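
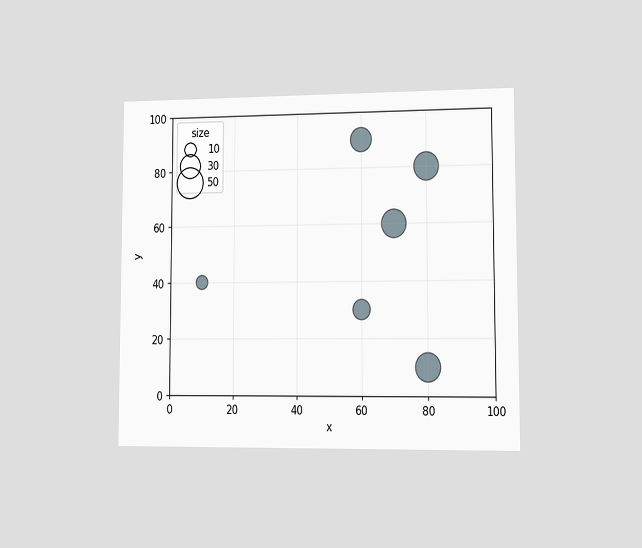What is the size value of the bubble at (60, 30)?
The chart is viewed slightly from the right. Matching the bubble at (60, 30) against the size legend gives 20.

20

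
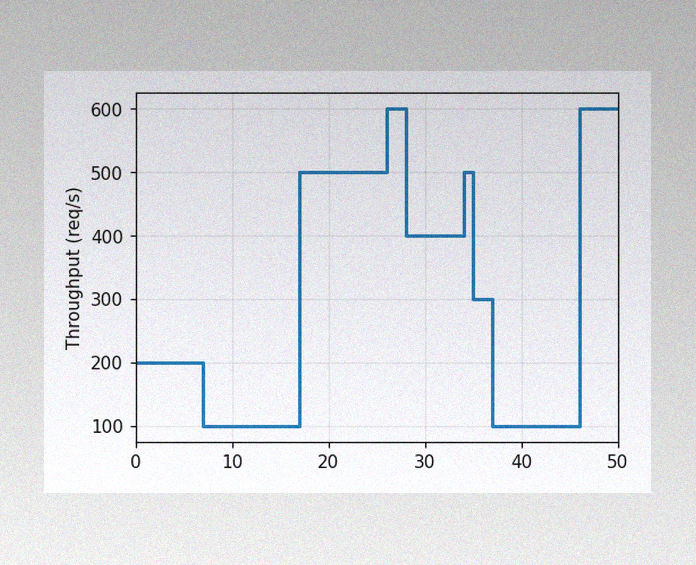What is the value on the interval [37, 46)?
The image has some photo noise and uneven lighting. On [37, 46) the step sits at 100req/s.

100req/s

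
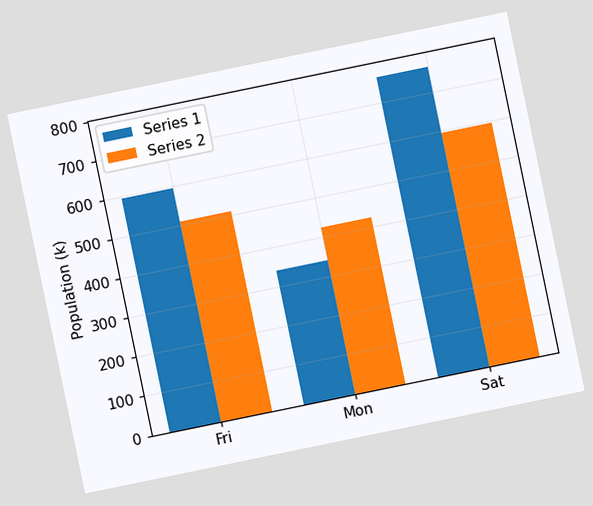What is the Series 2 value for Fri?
510k

The chart is tilted about 12° counter-clockwise. The Series 2 bar at Fri reaches 510k on the y-axis.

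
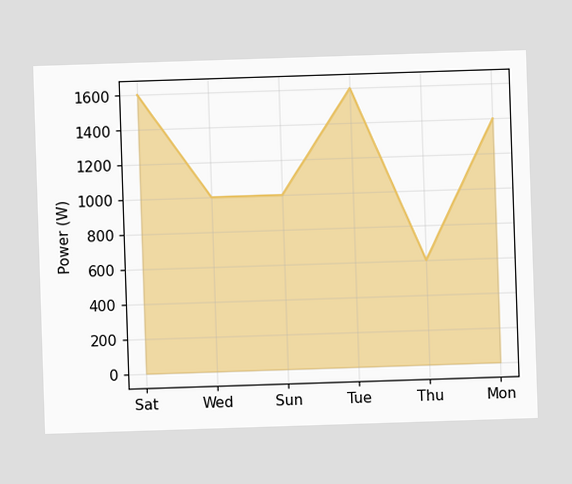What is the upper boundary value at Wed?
At Wed the upper boundary is at 1000W.

1000W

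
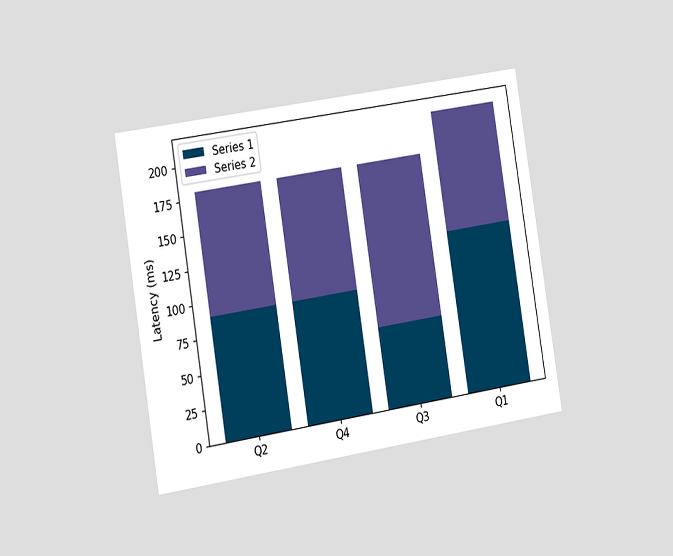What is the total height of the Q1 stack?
The chart is tilted about 9° counter-clockwise and viewed slightly from the left. The Q1 stack's top reaches 210ms on the y-axis.

210ms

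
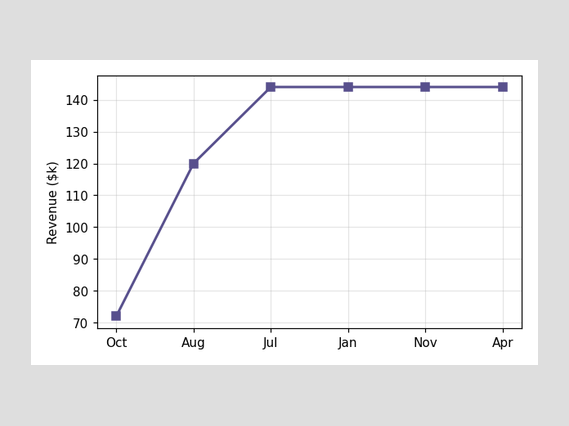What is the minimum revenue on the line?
$72k

The lowest point is at Oct, and reading across to the y-axis gives $72k.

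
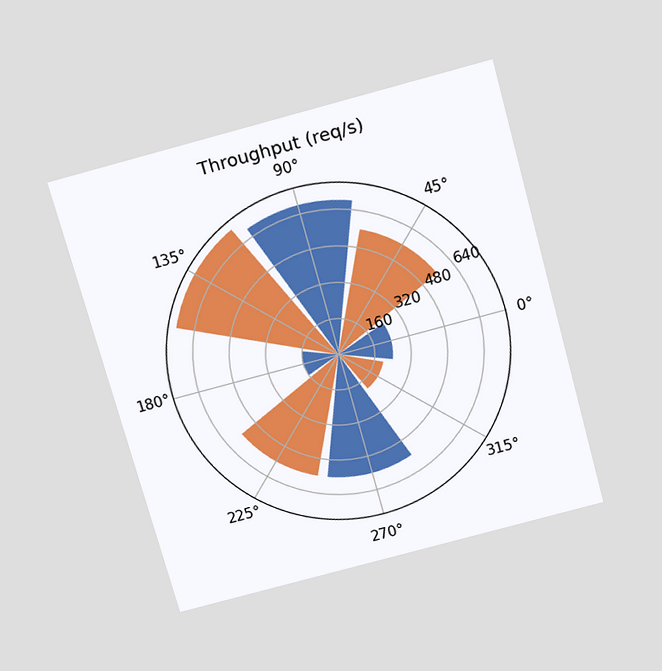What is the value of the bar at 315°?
The chart is tilted about 15° counter-clockwise and viewed slightly from above. The bar at 315° reaches 200req/s on the radial axis.

200req/s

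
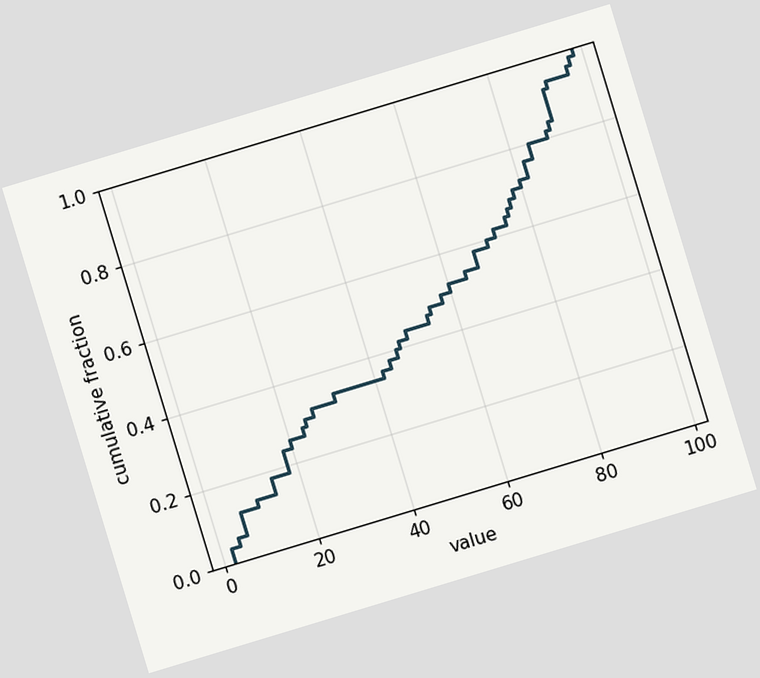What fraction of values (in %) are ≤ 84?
The chart is tilted about 17° counter-clockwise. At x=84 the ECDF step is at 80%.

80%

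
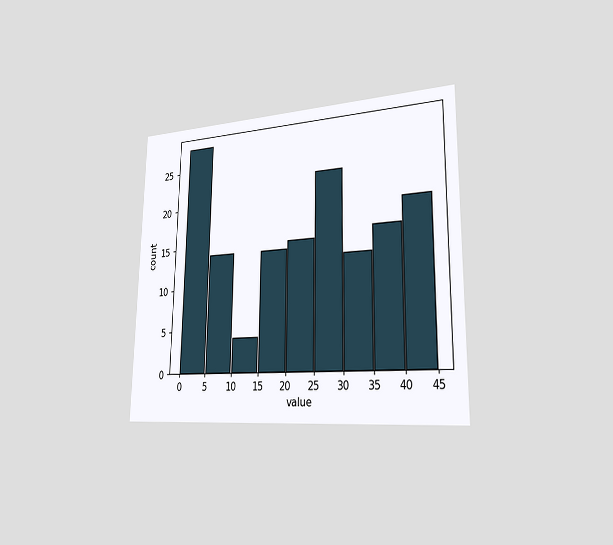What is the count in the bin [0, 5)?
28

The chart is viewed slightly from the right. The [0, 5) bin has height 28.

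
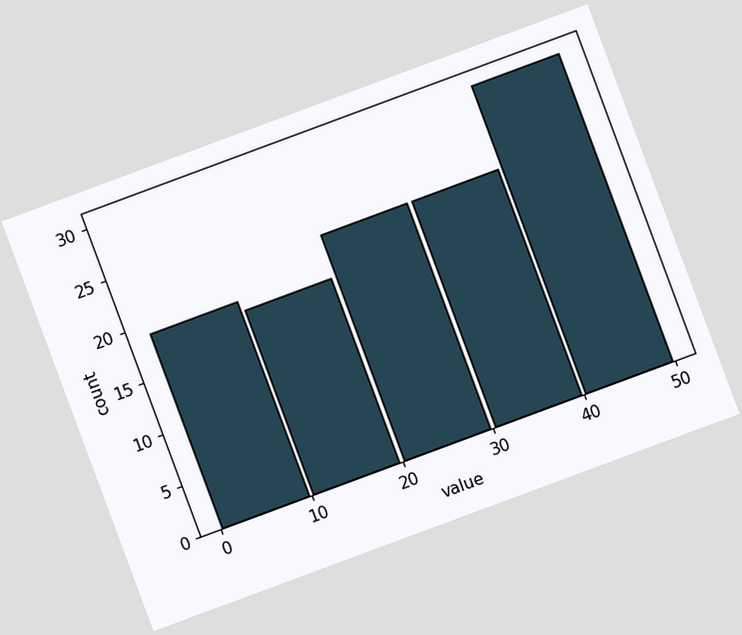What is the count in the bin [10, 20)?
18

The chart is tilted about 20° counter-clockwise. The [10, 20) bin has height 18.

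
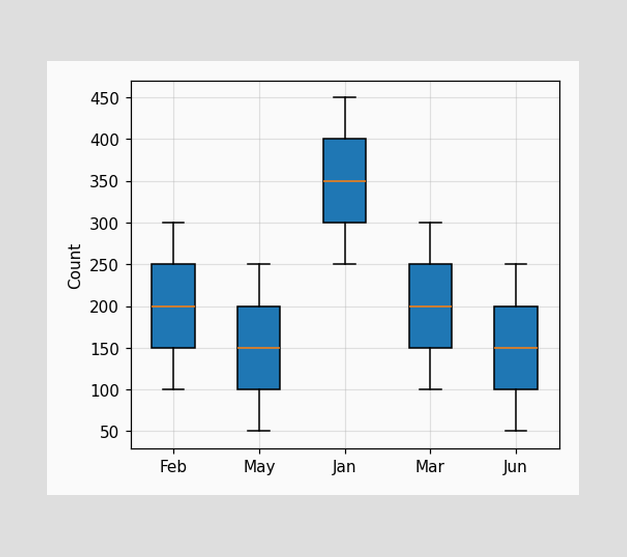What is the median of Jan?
The median line in the Jan box sits at 350.

350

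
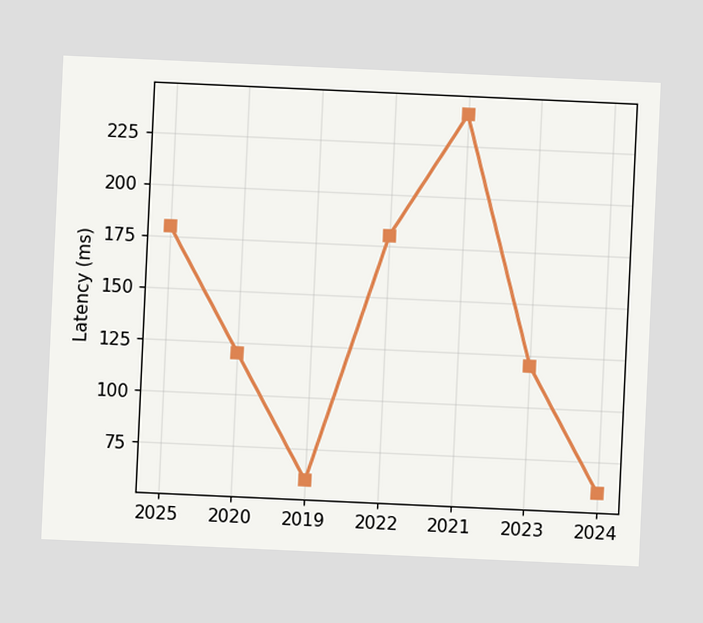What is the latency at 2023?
The chart is tilted about 3° clockwise. At 2023, the line is at 120ms.

120ms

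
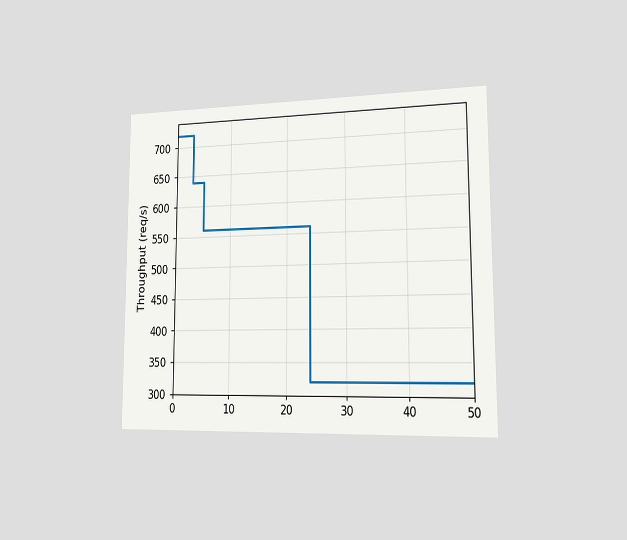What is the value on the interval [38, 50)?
The chart is viewed slightly from the right. On [38, 50) the step sits at 320req/s.

320req/s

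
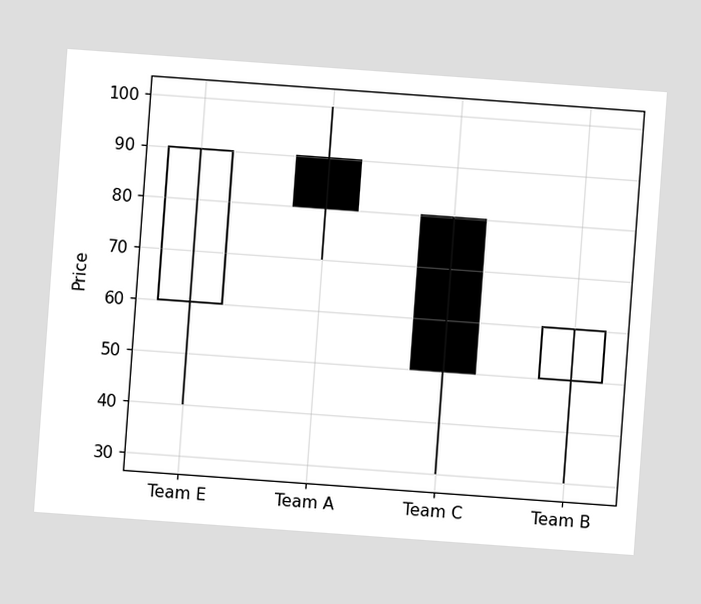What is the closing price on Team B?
60

The chart is tilted about 4° clockwise. The Team B candle closes at 60.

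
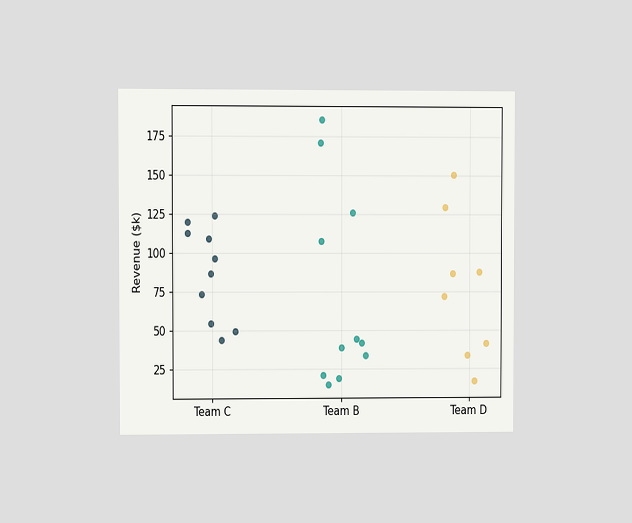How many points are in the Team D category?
The chart is viewed at a slight angle. Counting the markers in the Team D column gives 8.

8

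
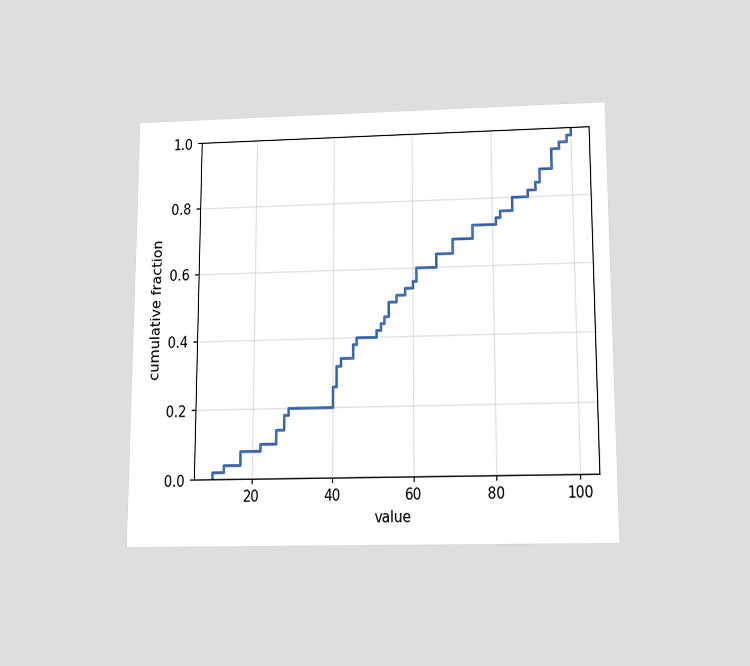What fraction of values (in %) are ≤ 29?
The chart is viewed slightly from below. At x=29 the ECDF step is at 20%.

20%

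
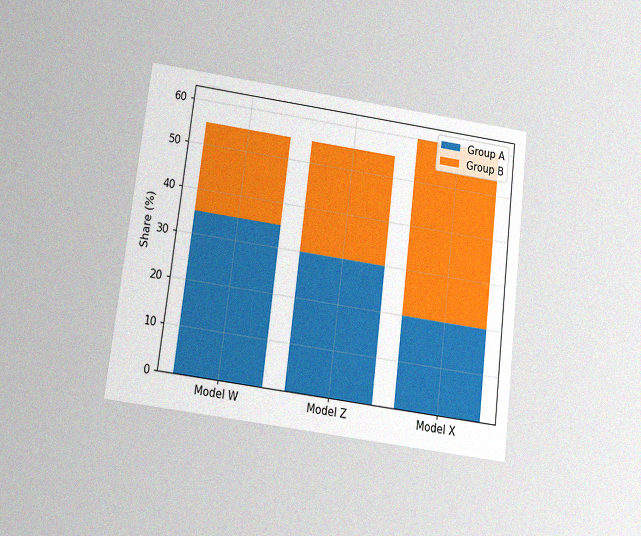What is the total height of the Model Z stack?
55%

The chart is tilted about 7° clockwise and viewed slightly from below, with some photo noise. The Model Z stack's top reaches 55% on the y-axis.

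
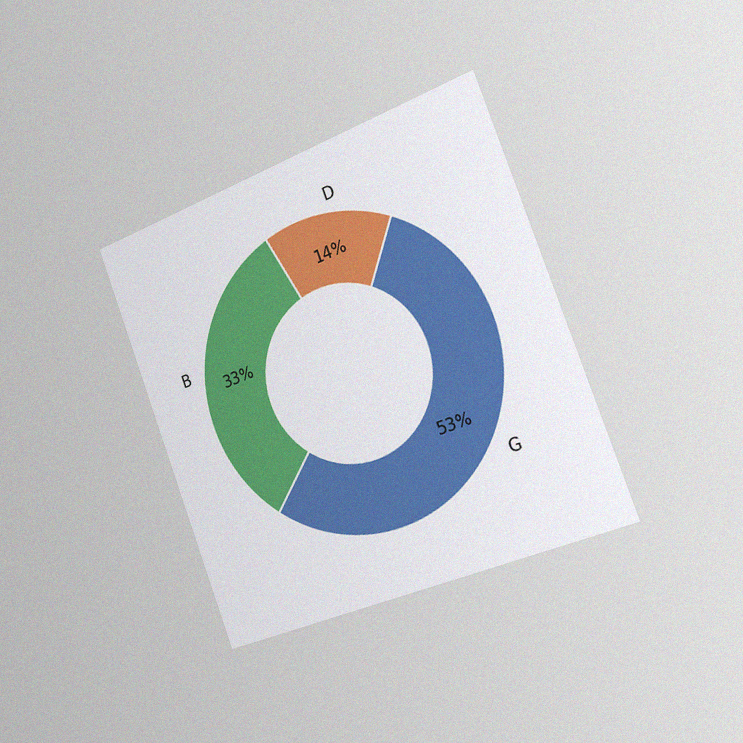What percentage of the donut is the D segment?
14%

The chart is tilted about 21° counter-clockwise and viewed slightly from the right, with some photo noise. The D segment takes up 14% of the ring.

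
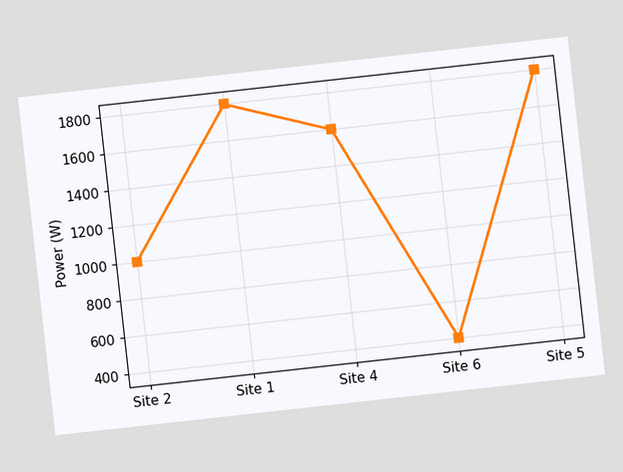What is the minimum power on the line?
400W

The chart is tilted about 6° counter-clockwise. The lowest point is at Site 6, and reading across to the y-axis gives 400W.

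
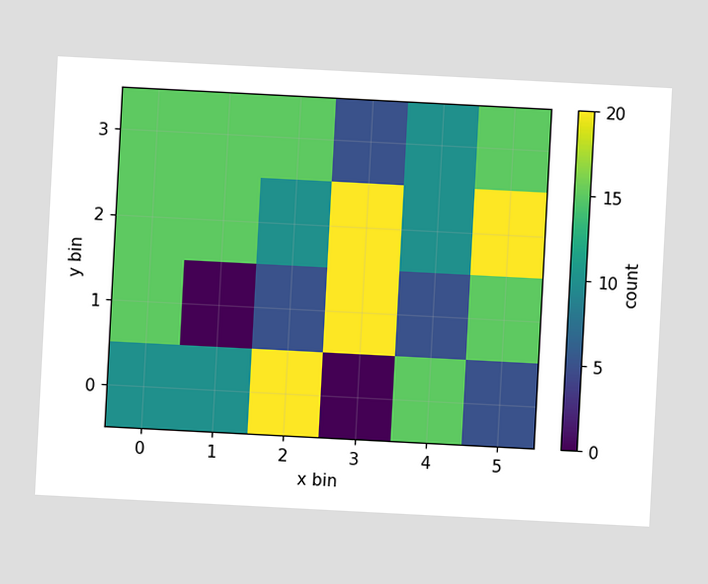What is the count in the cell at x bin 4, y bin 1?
5

The chart is tilted about 3° clockwise. Matching the cell (4, 1) against the colorbar gives 5.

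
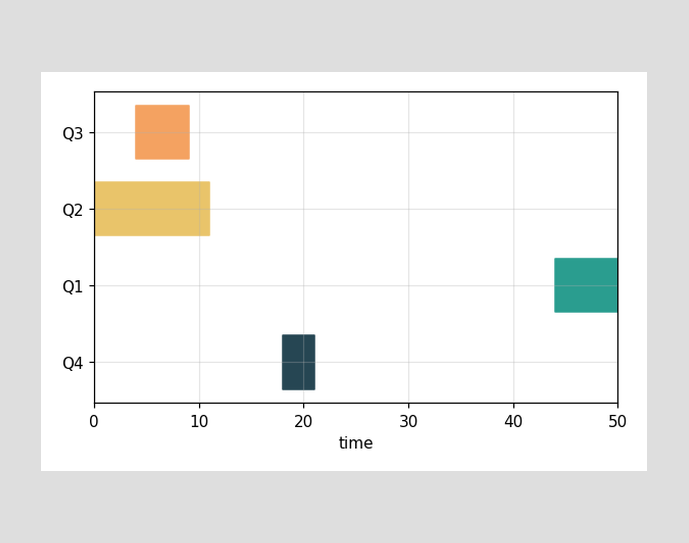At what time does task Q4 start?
18

The Q4 bar begins at t=18.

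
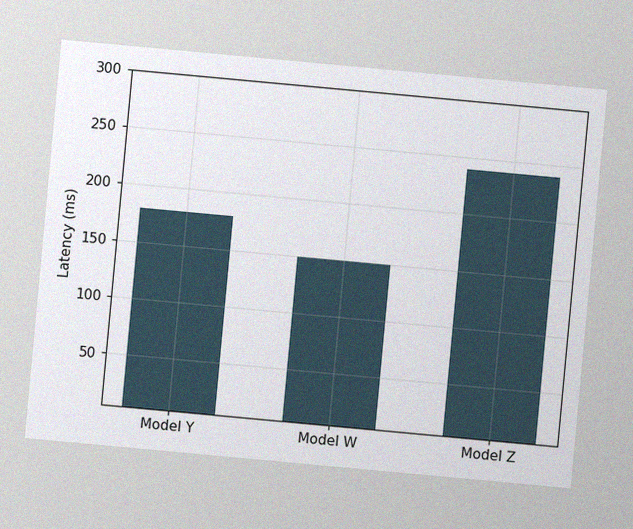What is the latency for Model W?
The chart is tilted about 5° clockwise, with some photo noise. Reading along the chart's y-axis, the Model W bar reaches 150ms.

150ms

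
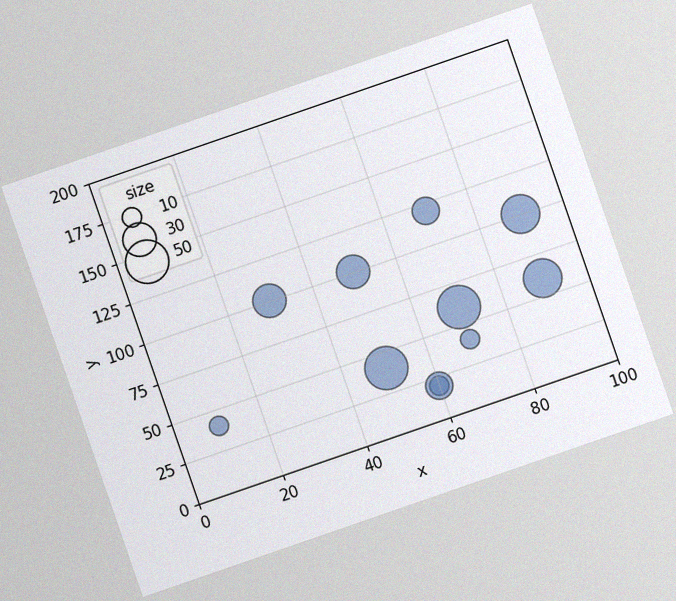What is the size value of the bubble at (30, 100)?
30

The chart is tilted about 19° counter-clockwise, with some photo noise. Matching the bubble at (30, 100) against the size legend gives 30.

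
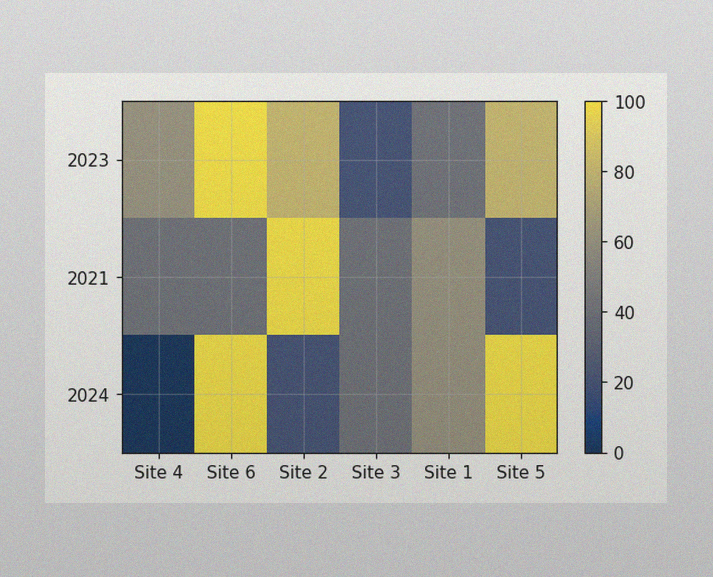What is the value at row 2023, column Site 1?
The image has some photo noise and uneven lighting. Matching cell (2023, Site 1) against the colorbar gives 40.

40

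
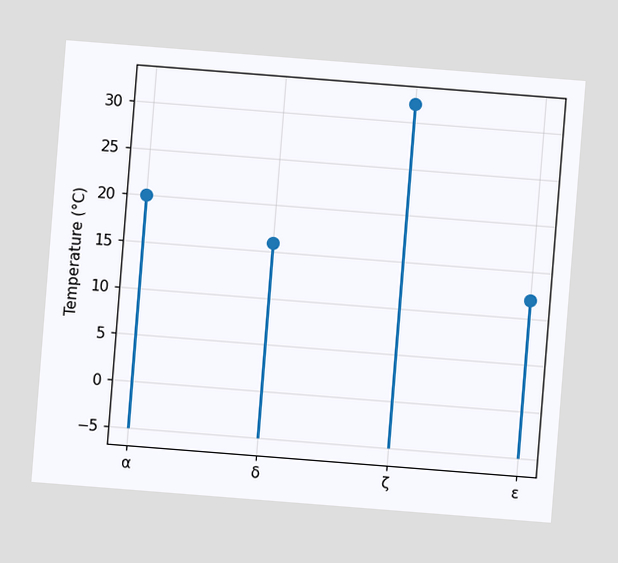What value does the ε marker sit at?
12°C

The chart is tilted about 5° clockwise. The ε marker sits at 12°C.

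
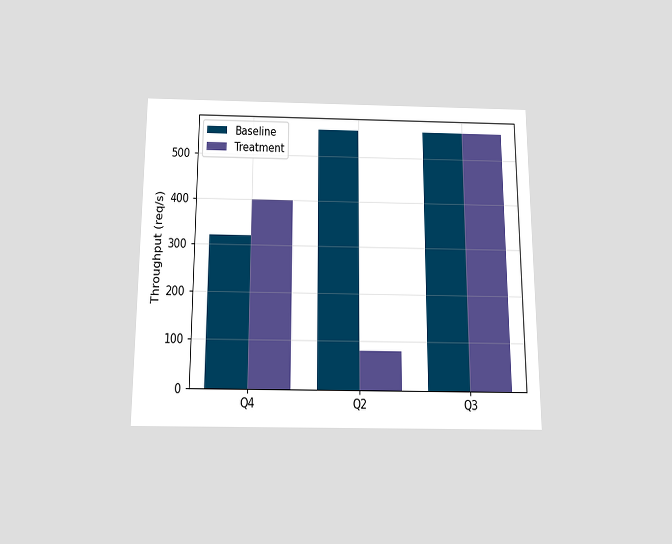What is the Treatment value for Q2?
The chart is viewed slightly from below. The Treatment bar at Q2 reaches 80req/s on the y-axis.

80req/s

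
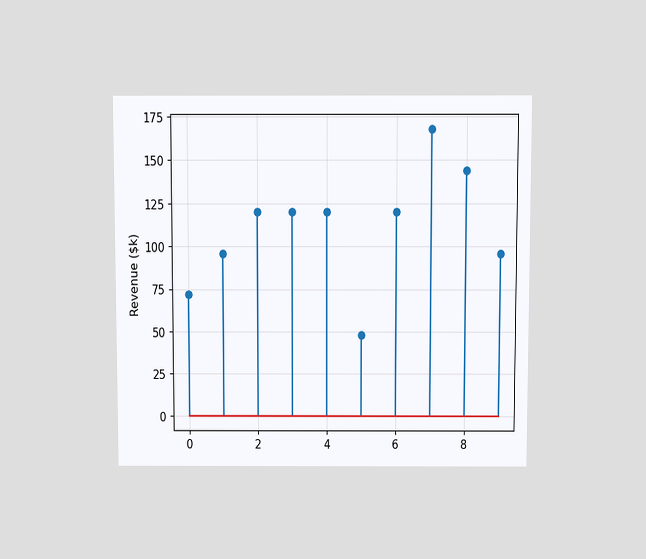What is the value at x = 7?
$168k

The chart is viewed slightly from above. The stem at x=7 reaches $168k.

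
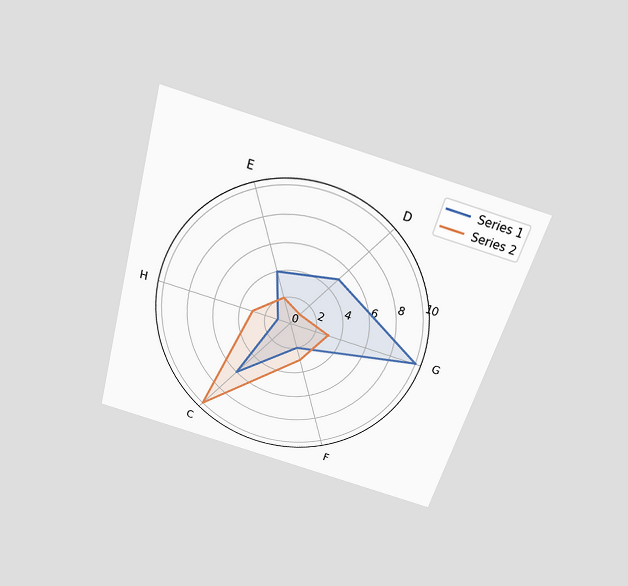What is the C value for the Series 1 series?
6

The chart is tilted about 16° clockwise and viewed slightly from above. On the C axis, Series 1 reaches 6.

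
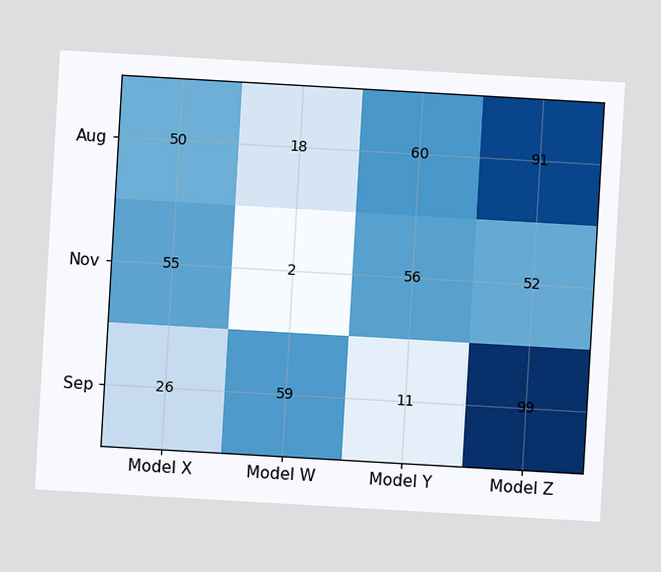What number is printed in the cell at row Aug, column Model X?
50

The chart is tilted about 3° clockwise. The (Aug, Model X) cell reads 50.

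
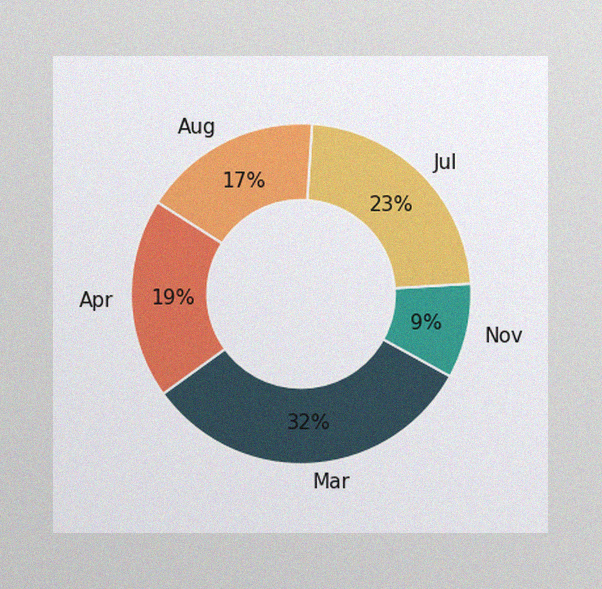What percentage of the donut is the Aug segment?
17%

The image has some photo noise and uneven lighting. The Aug segment takes up 17% of the ring.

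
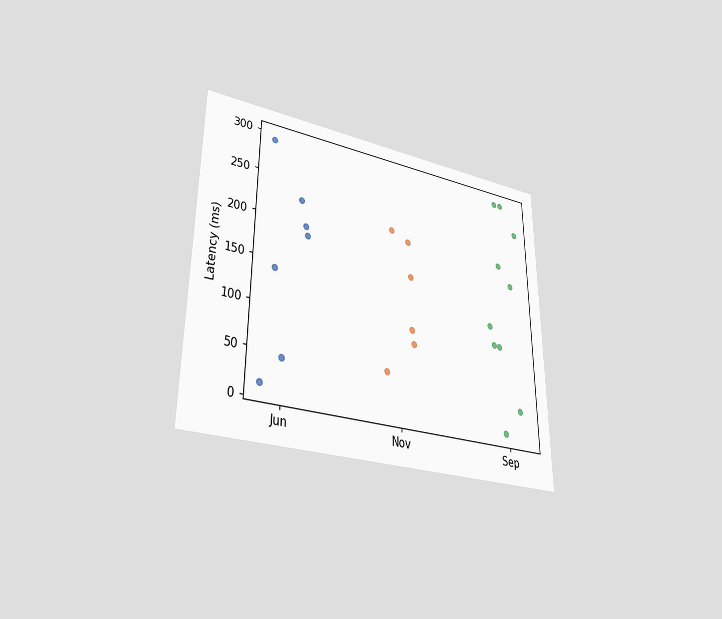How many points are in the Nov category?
The chart is viewed at a slight angle. Counting the markers in the Nov column gives 6.

6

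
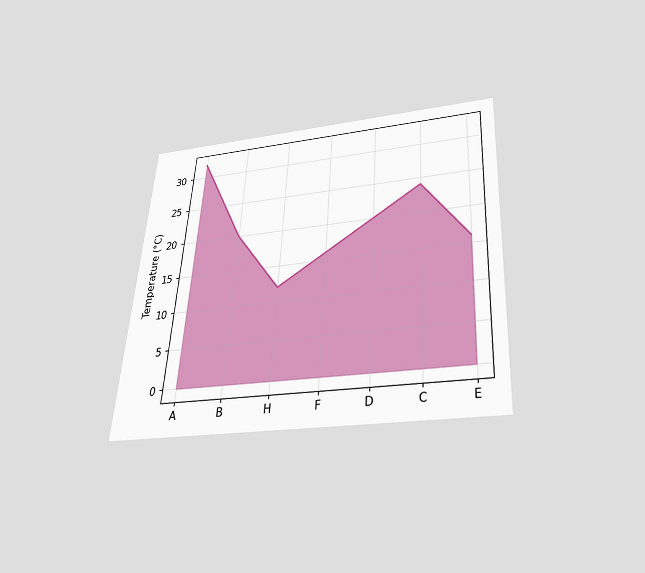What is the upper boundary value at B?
20°C

The chart is tilted about 4° clockwise and viewed slightly from below. At B the upper boundary is at 20°C.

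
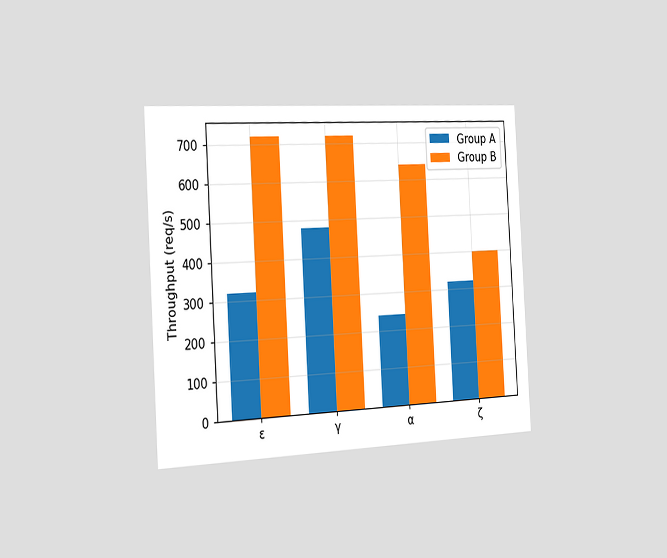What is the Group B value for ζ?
The chart is tilted about 3° counter-clockwise and viewed slightly from the left. The Group B bar at ζ reaches 400req/s on the y-axis.

400req/s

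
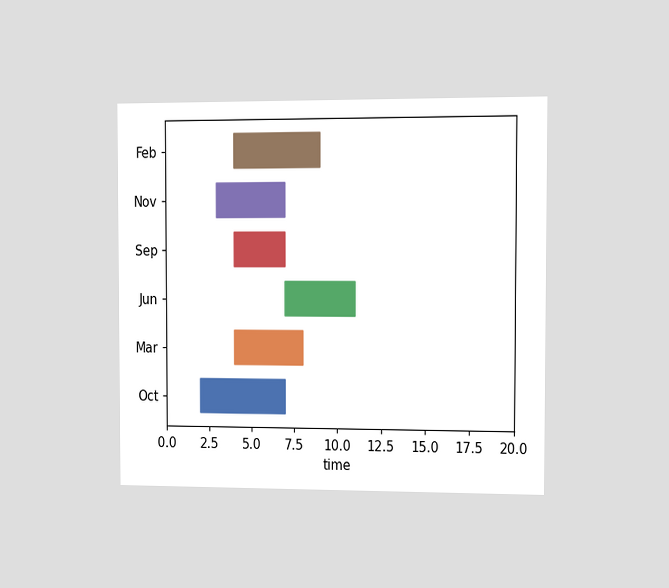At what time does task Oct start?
The chart is viewed slightly from the right. The Oct bar begins at t=2.

2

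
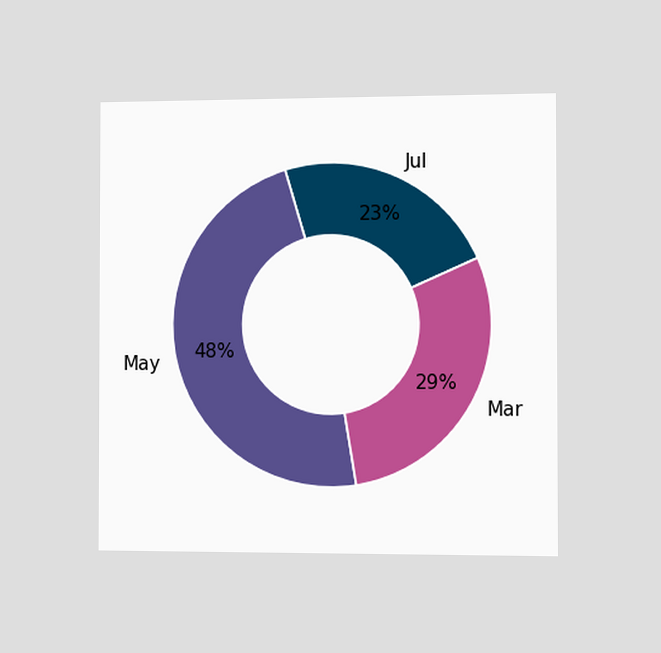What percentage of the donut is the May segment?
48%

The chart is viewed slightly from the right. The May segment takes up 48% of the ring.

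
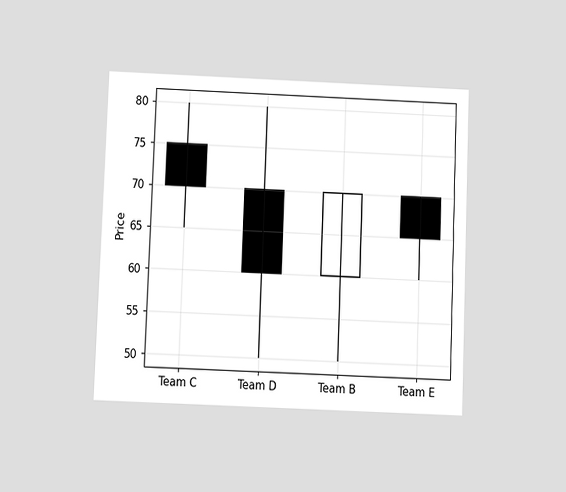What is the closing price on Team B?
The chart is tilted about 2° clockwise and viewed at a slight angle. The Team B candle closes at 70.

70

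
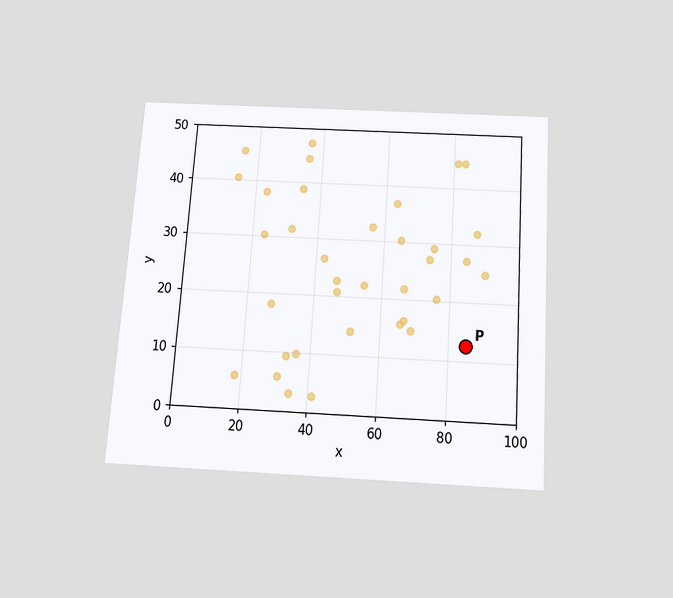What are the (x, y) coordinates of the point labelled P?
(85, 12.5)

The chart is tilted about 4° clockwise and viewed slightly from below. Following the gridlines from P to each axis, P sits at (85, 12.5).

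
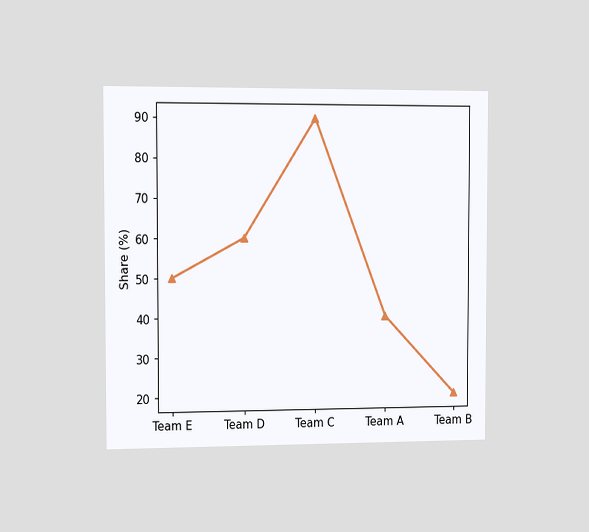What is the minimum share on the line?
20%

The chart is viewed slightly from the left. The lowest point is at Team B, and reading across to the y-axis gives 20%.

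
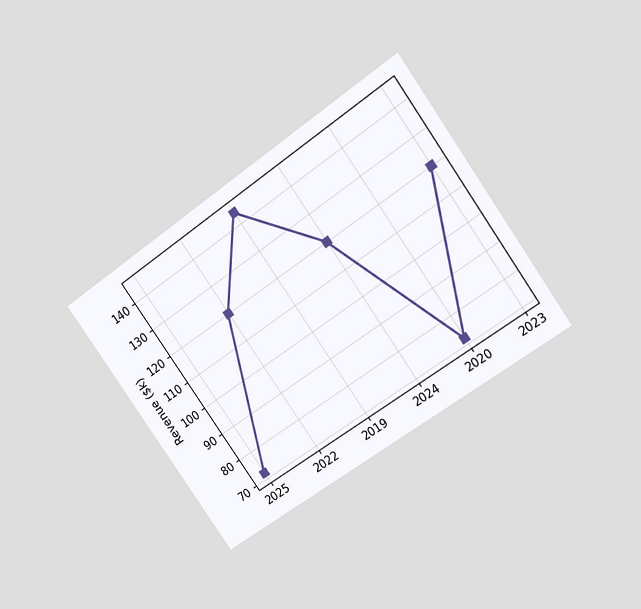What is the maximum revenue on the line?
The chart is tilted about 35° counter-clockwise and viewed at a slight angle. The highest point is at 2019, and reading across to the y-axis gives $144k.

$144k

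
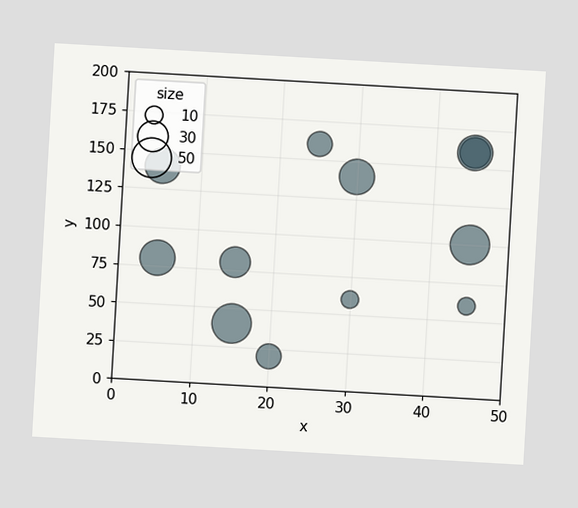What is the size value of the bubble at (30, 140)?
40

The chart is tilted about 3° clockwise. Matching the bubble at (30, 140) against the size legend gives 40.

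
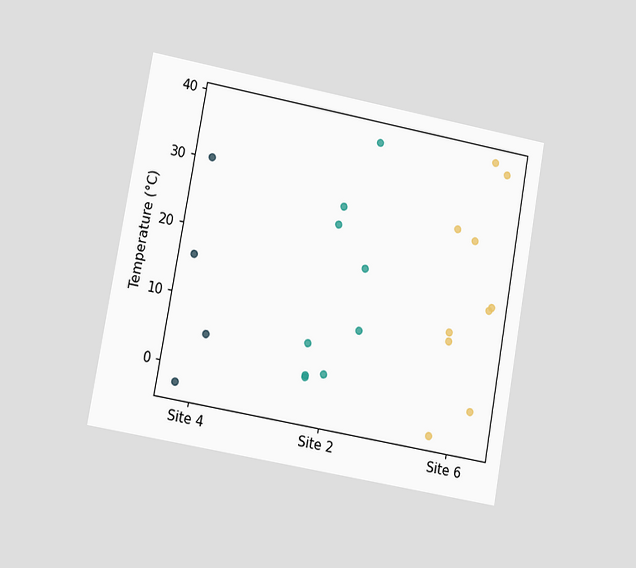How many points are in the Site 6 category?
The chart is tilted about 10° clockwise and viewed slightly from the left. Counting the markers in the Site 6 column gives 10.

10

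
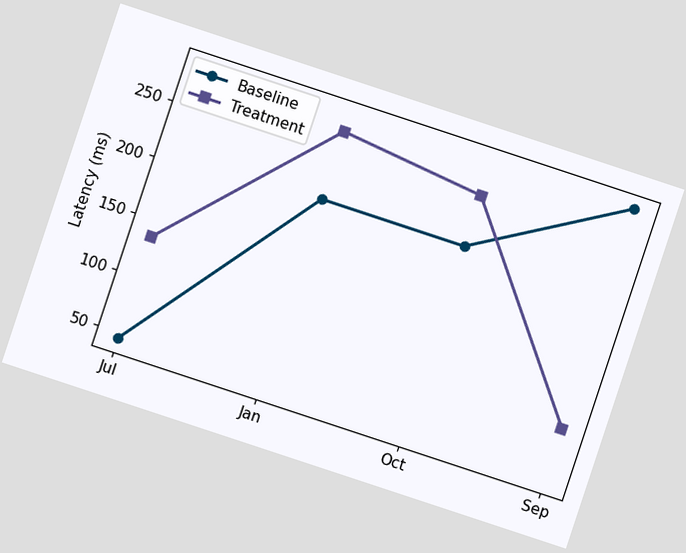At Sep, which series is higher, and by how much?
The chart is tilted about 18° clockwise. At Sep, Baseline sits above the other line by 195ms.

Baseline, by 195ms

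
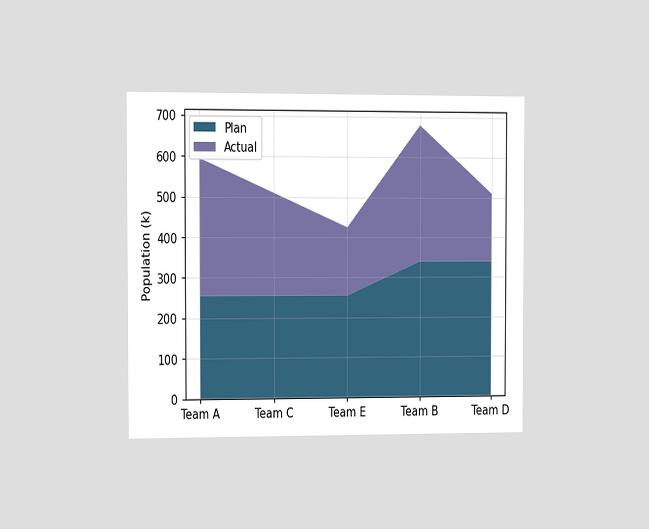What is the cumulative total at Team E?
425k

The chart is viewed at a slight angle. The stacked total at Team E reaches 425k.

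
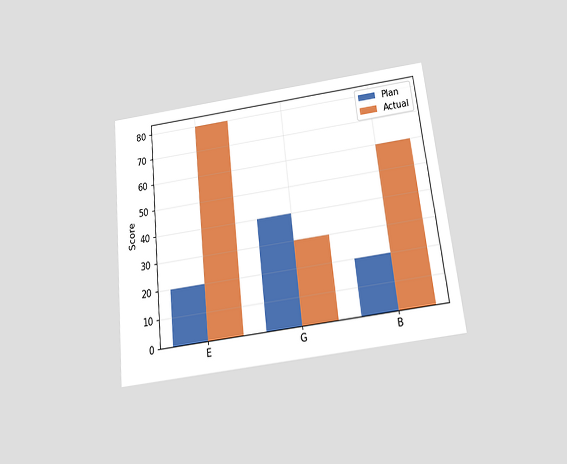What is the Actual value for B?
60

The chart is tilted about 6° counter-clockwise and viewed slightly from below. The Actual bar at B reaches 60 on the y-axis.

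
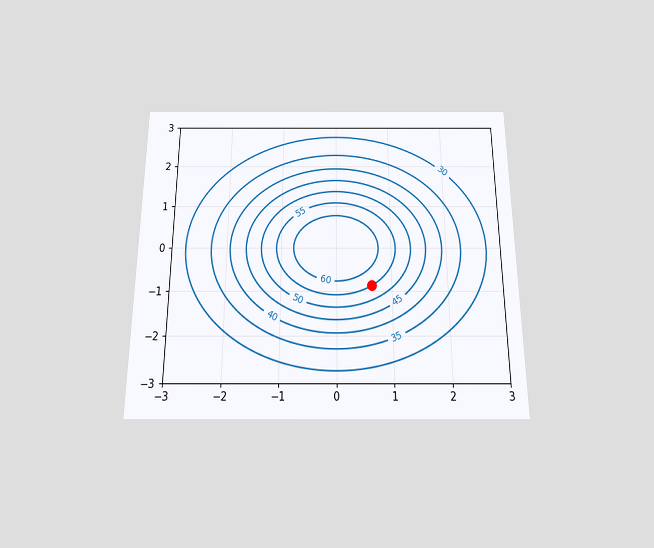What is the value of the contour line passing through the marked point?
The chart is viewed slightly from below. The marked point sits on the contour labelled 55.

55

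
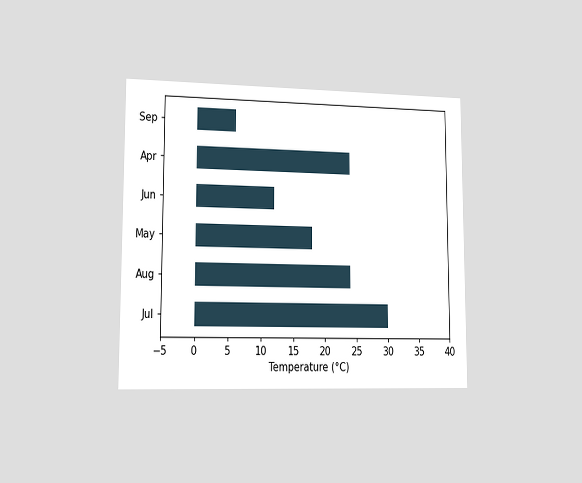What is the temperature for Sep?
6°C

The chart is viewed slightly from the left. Reading along the chart's x-axis, the Sep bar reaches 6°C.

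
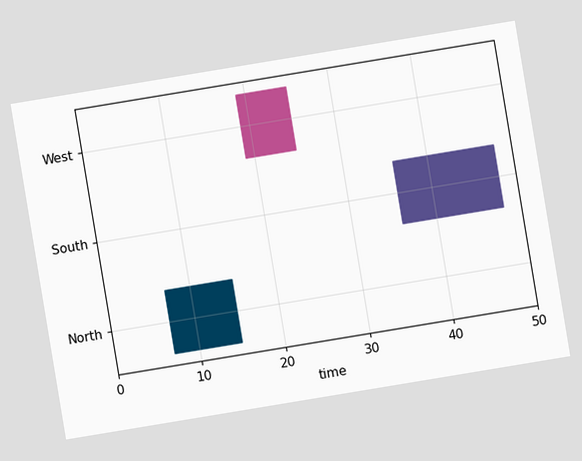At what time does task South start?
The chart is tilted about 9° counter-clockwise. The South bar begins at t=36.

36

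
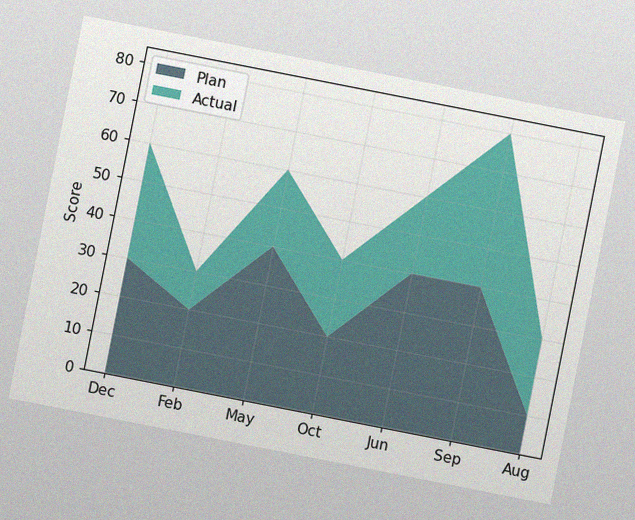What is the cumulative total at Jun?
The chart is tilted about 11° clockwise, with some photo noise. The stacked total at Jun reaches 60.

60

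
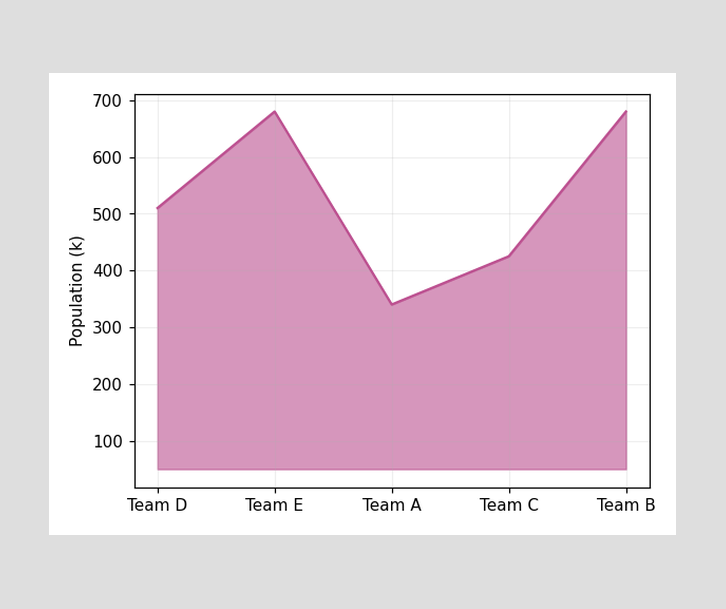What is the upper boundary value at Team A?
340k

At Team A the upper boundary is at 340k.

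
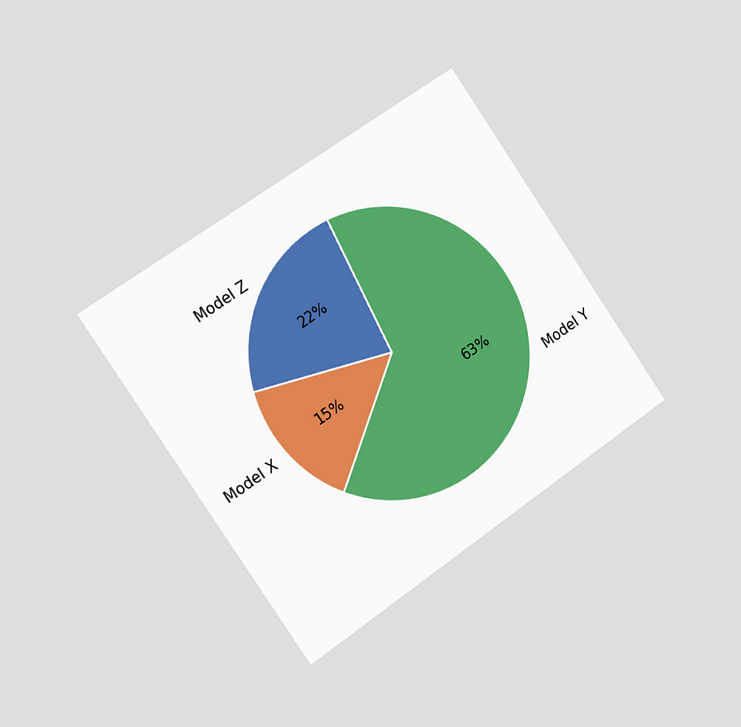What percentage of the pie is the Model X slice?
15%

The chart is tilted about 35° counter-clockwise and viewed slightly from the left. The Model X slice takes up 15% of the pie.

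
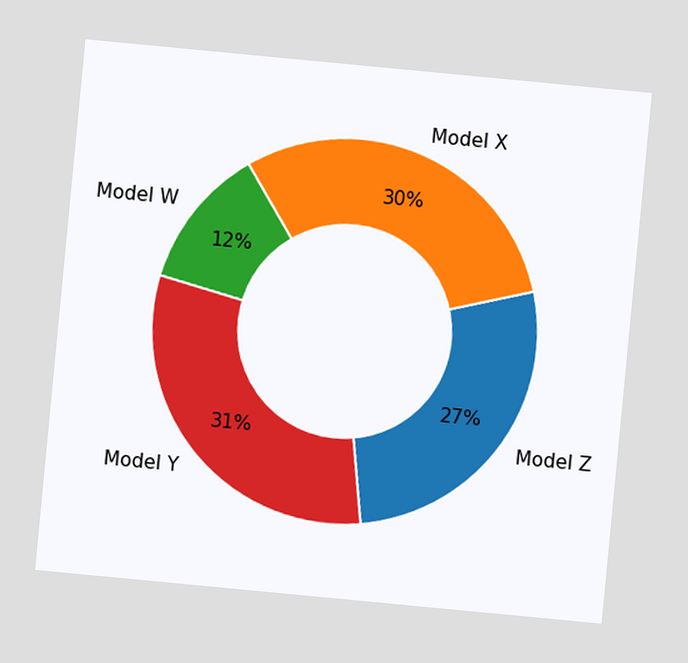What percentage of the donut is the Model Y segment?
31%

The chart is tilted about 5° clockwise. The Model Y segment takes up 31% of the ring.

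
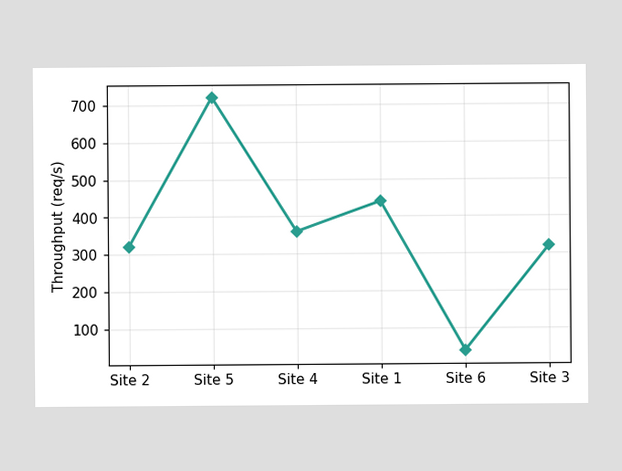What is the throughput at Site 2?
320req/s

At Site 2, the line is at 320req/s.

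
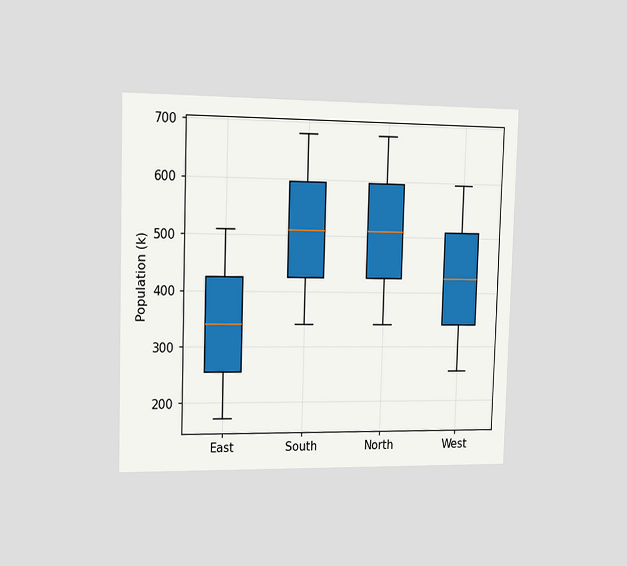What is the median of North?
510k

The chart is viewed slightly from the left. The median line in the North box sits at 510k.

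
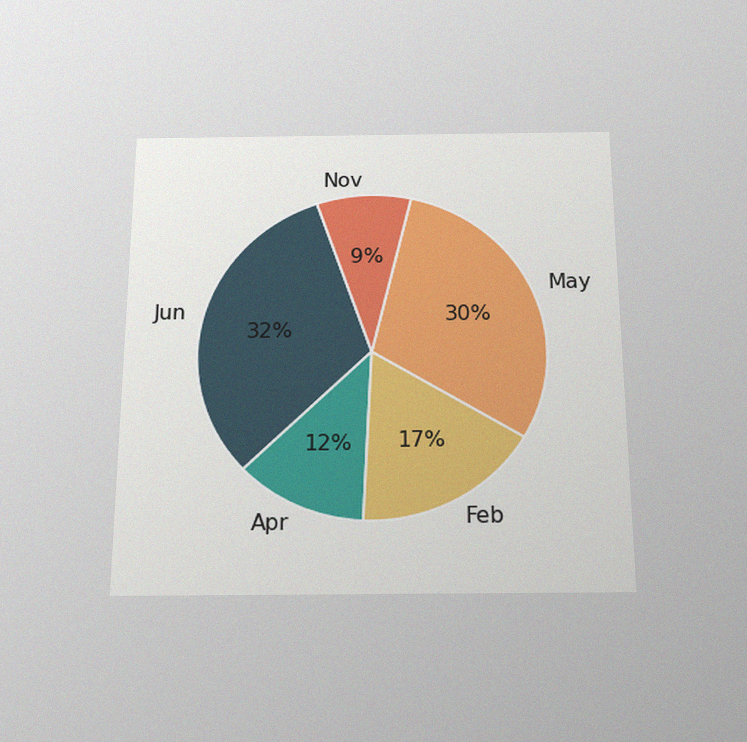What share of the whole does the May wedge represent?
30%

The chart is viewed slightly from below, with some photo noise. The May slice takes up 30% of the pie.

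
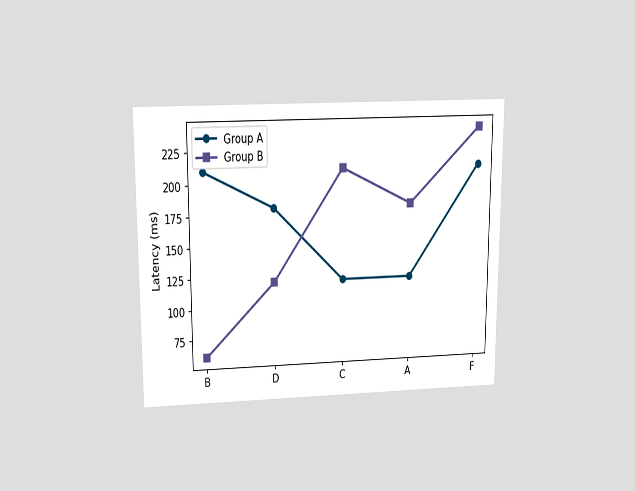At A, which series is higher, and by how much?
Group B, by 60ms

The chart is viewed slightly from above. At A, Group B sits above the other line by 60ms.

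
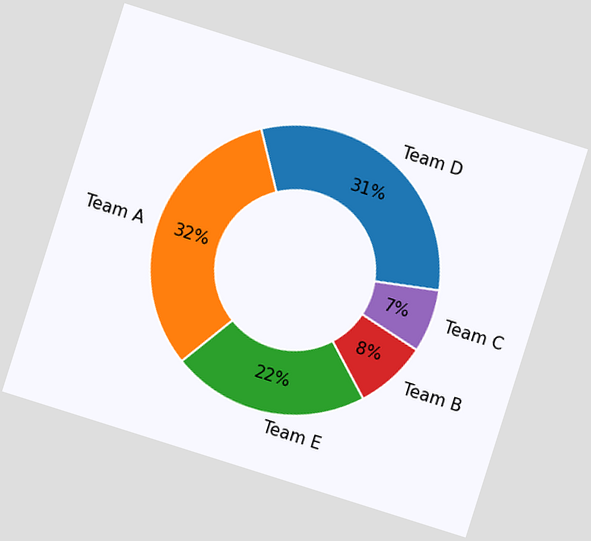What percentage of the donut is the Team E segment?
22%

The chart is tilted about 18° clockwise. The Team E segment takes up 22% of the ring.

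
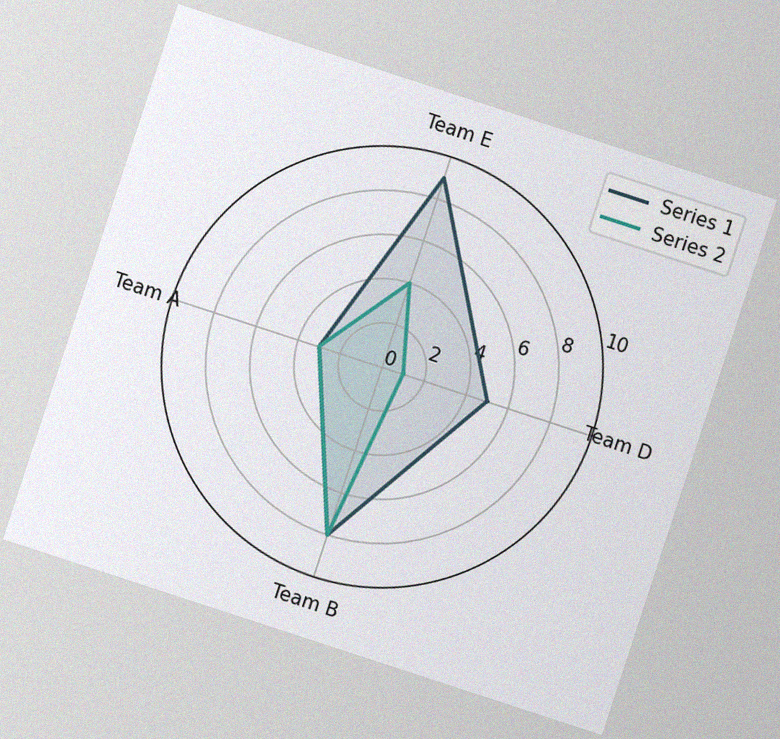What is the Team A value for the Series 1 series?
The chart is tilted about 18° clockwise, with some photo noise. On the Team A axis, Series 1 reaches 3.

3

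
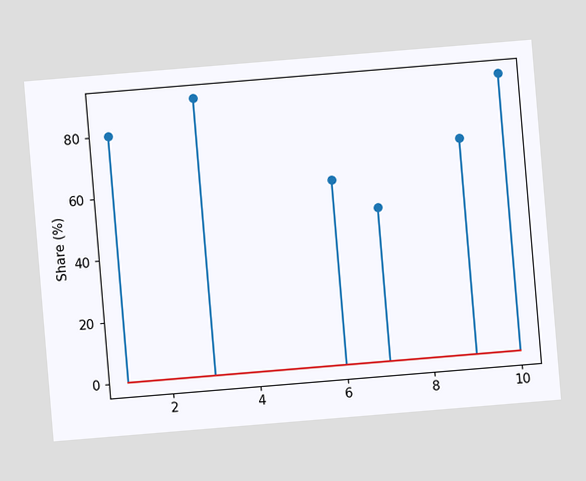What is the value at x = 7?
The chart is tilted about 5° counter-clockwise. The stem at x=7 reaches 50%.

50%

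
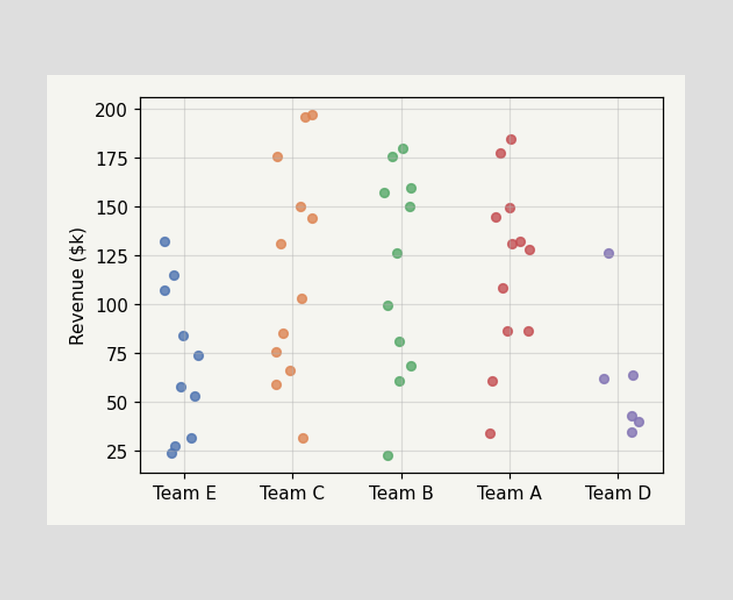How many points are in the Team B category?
11

Counting the markers in the Team B column gives 11.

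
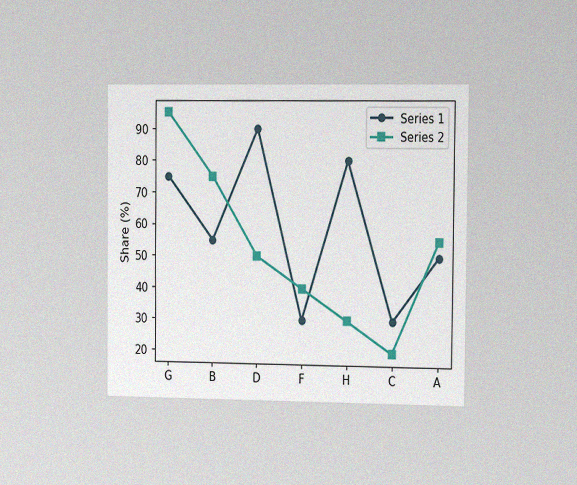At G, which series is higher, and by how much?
The chart is viewed slightly from the right, with some photo noise. At G, Series 2 sits above the other line by 20%.

Series 2, by 20%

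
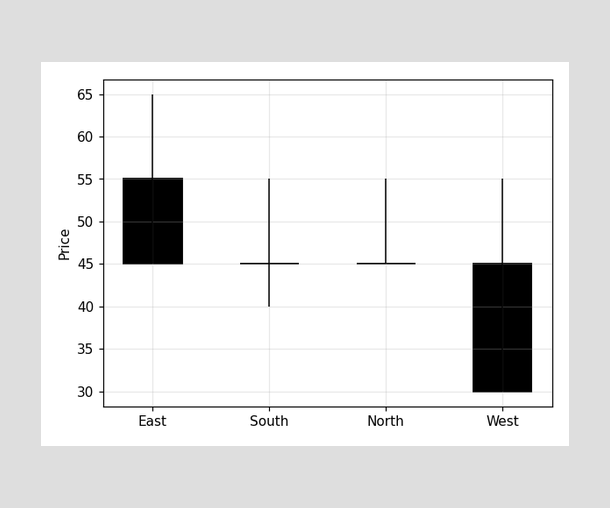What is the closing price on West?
30

The West candle closes at 30.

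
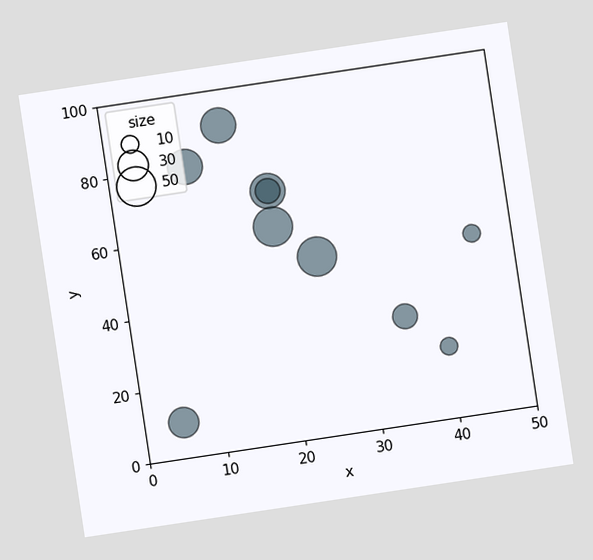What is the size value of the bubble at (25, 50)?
50

The chart is tilted about 9° counter-clockwise. Matching the bubble at (25, 50) against the size legend gives 50.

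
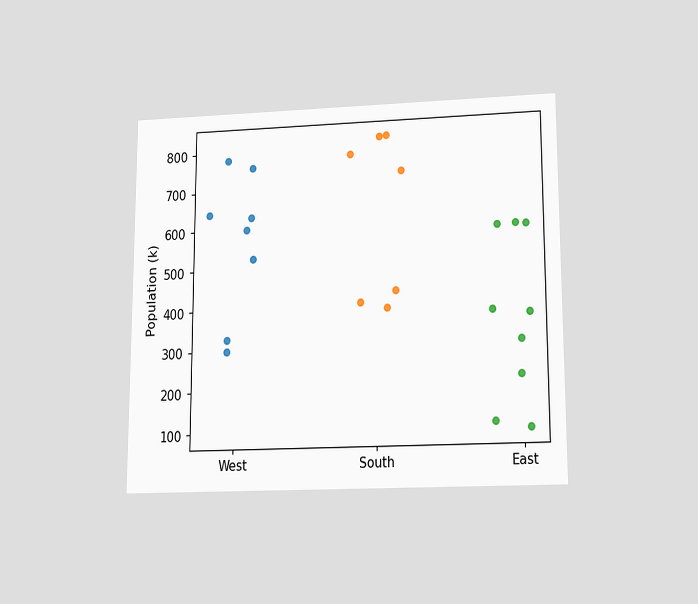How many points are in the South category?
The chart is viewed slightly from below. Counting the markers in the South column gives 7.

7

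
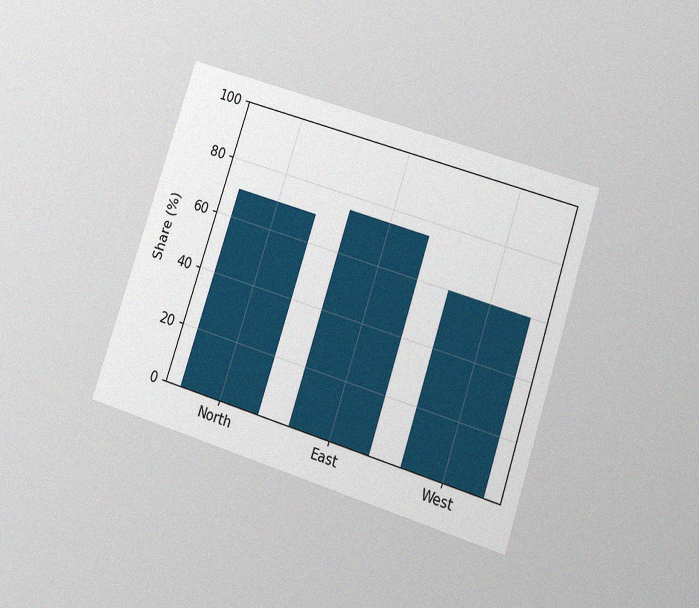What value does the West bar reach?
60%

The chart is tilted about 18° clockwise and viewed slightly from below, with some photo noise. Reading along the chart's y-axis, the West bar reaches 60%.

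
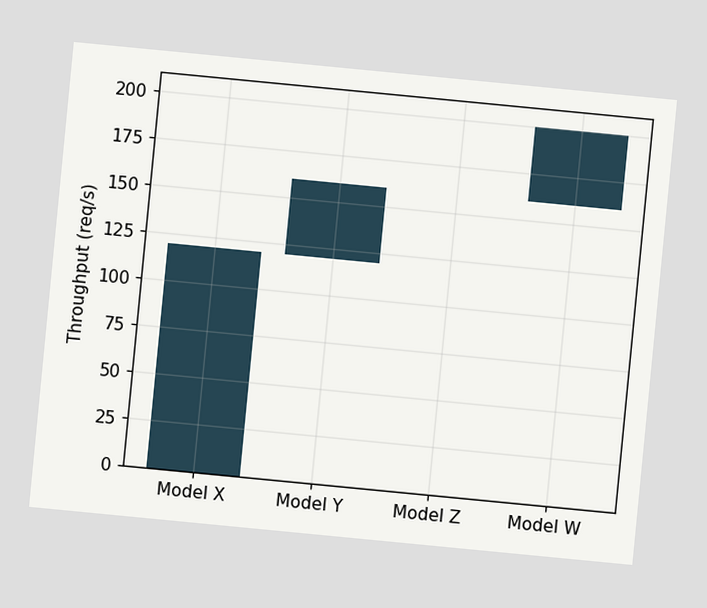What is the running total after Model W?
The chart is tilted about 6° clockwise. After Model W the running total reaches 200req/s.

200req/s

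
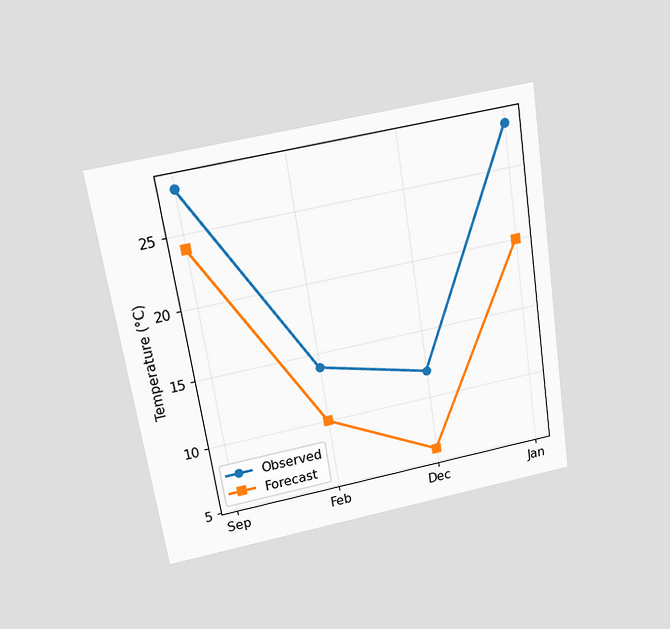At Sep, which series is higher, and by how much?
The chart is tilted about 9° counter-clockwise and viewed slightly from above. At Sep, Observed sits above the other line by 4°C.

Observed, by 4°C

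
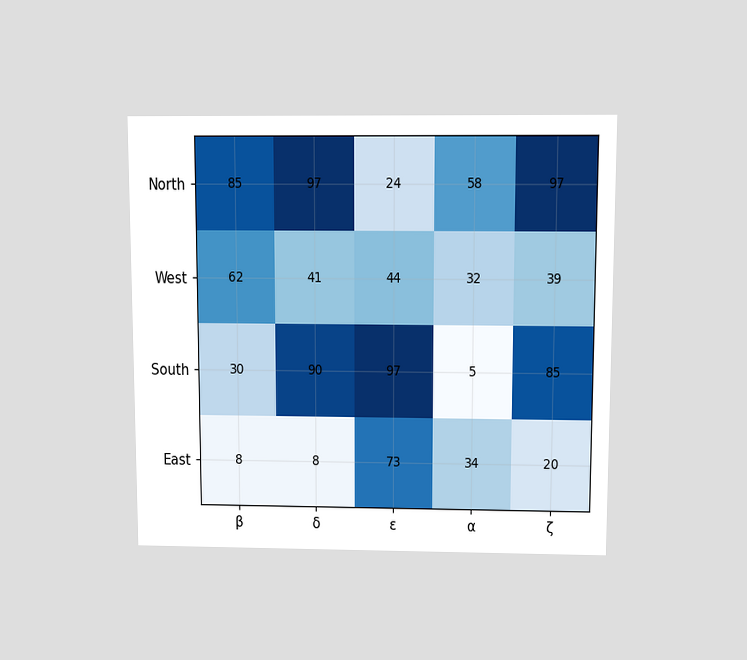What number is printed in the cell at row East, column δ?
The chart is viewed slightly from above. The (East, δ) cell reads 8.

8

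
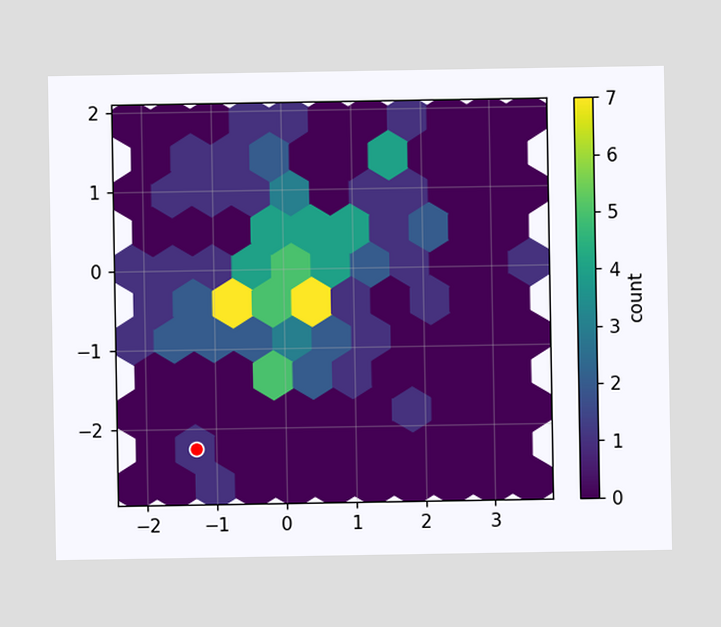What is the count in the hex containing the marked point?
The marked hex reads 1 on the colorbar.

1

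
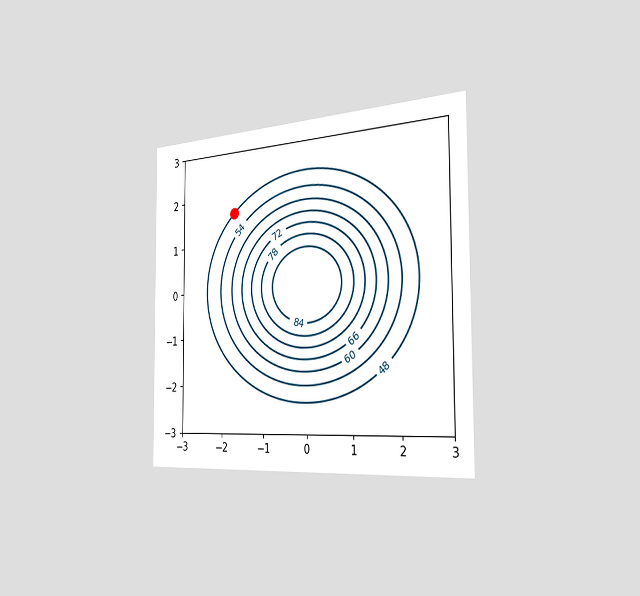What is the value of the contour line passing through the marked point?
48

The chart is viewed slightly from the right. The marked point sits on the contour labelled 48.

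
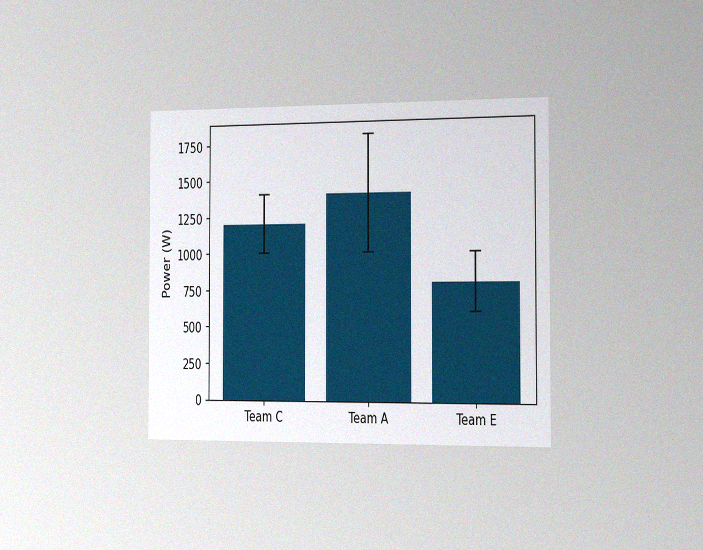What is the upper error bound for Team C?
1400W

The chart is viewed slightly from the right, with some photo noise. The Team C bar's upper whisker reaches 1400W.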